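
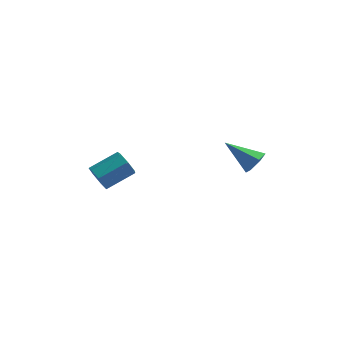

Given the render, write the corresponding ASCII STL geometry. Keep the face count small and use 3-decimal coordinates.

solid 
facet normal -0.695 -0.589 -0.412
outer loop
vertex -3.157 -0.5 -4.617
vertex -3.616 -0.412 -3.968
vertex -3.601 0.034 -4.632
endloop
endfacet
facet normal 0.329 0.248 -0.911
outer loop
vertex -3.157 -0.5 -4.617
vertex -3.601 0.034 -4.632
vertex -1.946 0.524 -3.902
endloop
endfacet
facet normal 0.329 0.248 -0.911
outer loop
vertex -1.946 0.524 -3.902
vertex -3.601 0.034 -4.632
vertex -2.39 1.058 -3.917
endloop
endfacet
facet normal 0.696 0.590 0.410
outer loop
vertex -1.946 0.524 -3.902
vertex -2.39 1.058 -3.917
vertex -2.404 0.612 -3.252
endloop
endfacet
facet normal -0.696 -0.588 -0.411
outer loop
vertex -3.601 0.034 -4.632
vertex -3.616 -0.412 -3.968
vertex -4.055 0.232 -4.146
endloop
endfacet
facet normal -0.295 0.756 -0.584
outer loop
vertex -3.601 0.034 -4.632
vertex -4.055 0.232 -4.146
vertex -2.39 1.058 -3.917
endloop
endfacet
facet normal -0.295 0.756 -0.584
outer loop
vertex -2.39 1.058 -3.917
vertex -4.055 0.232 -4.146
vertex -2.844 1.256 -3.431
endloop
endfacet
facet normal 0.696 0.589 0.410
outer loop
vertex -2.39 1.058 -3.917
vertex -2.844 1.256 -3.431
vertex -2.404 0.612 -3.252
endloop
endfacet
facet normal -0.696 -0.588 -0.412
outer loop
vertex -4.055 0.232 -4.146
vertex -3.616 -0.412 -3.968
vertex -4.179 -0.055 -3.526
endloop
endfacet
facet normal -0.695 0.695 0.183
outer loop
vertex -4.055 0.232 -4.146
vertex -4.179 -0.055 -3.526
vertex -2.844 1.256 -3.431
endloop
endfacet
facet normal -0.696 0.695 0.182
outer loop
vertex -2.844 1.256 -3.431
vertex -4.179 -0.055 -3.526
vertex -2.968 0.97 -2.811
endloop
endfacet
facet normal 0.695 0.589 0.411
outer loop
vertex -2.844 1.256 -3.431
vertex -2.968 0.97 -2.811
vertex -2.404 0.612 -3.252
endloop
endfacet
facet normal -0.696 -0.589 -0.410
outer loop
vertex -4.179 -0.055 -3.526
vertex -3.616 -0.412 -3.968
vertex -3.878 -0.611 -3.238
endloop
endfacet
facet normal -0.573 0.110 0.812
outer loop
vertex -4.179 -0.055 -3.526
vertex -3.878 -0.611 -3.238
vertex -2.968 0.97 -2.811
endloop
endfacet
facet normal -0.573 0.110 0.812
outer loop
vertex -2.968 0.97 -2.811
vertex -3.878 -0.611 -3.238
vertex -2.667 0.414 -2.523
endloop
endfacet
facet normal 0.695 0.589 0.411
outer loop
vertex -2.968 0.97 -2.811
vertex -2.667 0.414 -2.523
vertex -2.404 0.612 -3.252
endloop
endfacet
facet normal -0.696 -0.589 -0.410
outer loop
vertex -3.878 -0.611 -3.238
vertex -3.616 -0.412 -3.968
vertex -3.38 -1.017 -3.5
endloop
endfacet
facet normal -0.018 -0.558 0.830
outer loop
vertex -3.878 -0.611 -3.238
vertex -3.38 -1.017 -3.5
vertex -2.667 0.414 -2.523
endloop
endfacet
facet normal -0.019 -0.557 0.830
outer loop
vertex -2.667 0.414 -2.523
vertex -3.38 -1.017 -3.5
vertex -2.169 0.007 -2.785
endloop
endfacet
facet normal 0.697 0.588 0.411
outer loop
vertex -2.667 0.414 -2.523
vertex -2.169 0.007 -2.785
vertex -2.404 0.612 -3.252
endloop
endfacet
facet normal -0.696 -0.589 -0.411
outer loop
vertex -3.38 -1.017 -3.5
vertex -3.616 -0.412 -3.968
vertex -3.059 -0.968 -4.114
endloop
endfacet
facet normal 0.549 -0.805 0.223
outer loop
vertex -3.38 -1.017 -3.5
vertex -3.059 -0.968 -4.114
vertex -2.169 0.007 -2.785
endloop
endfacet
facet normal 0.549 -0.805 0.223
outer loop
vertex -2.169 0.007 -2.785
vertex -3.059 -0.968 -4.114
vertex -1.848 0.056 -3.399
endloop
endfacet
facet normal 0.697 0.588 0.411
outer loop
vertex -2.169 0.007 -2.785
vertex -1.848 0.056 -3.399
vertex -2.404 0.612 -3.252
endloop
endfacet
facet normal -0.696 -0.589 -0.412
outer loop
vertex -3.059 -0.968 -4.114
vertex -3.616 -0.412 -3.968
vertex -3.157 -0.5 -4.617
endloop
endfacet
facet normal 0.704 -0.447 -0.553
outer loop
vertex -3.059 -0.968 -4.114
vertex -3.157 -0.5 -4.617
vertex -1.848 0.056 -3.399
endloop
endfacet
facet normal 0.704 -0.447 -0.553
outer loop
vertex -1.848 0.056 -3.399
vertex -3.157 -0.5 -4.617
vertex -1.946 0.524 -3.902
endloop
endfacet
facet normal 0.697 0.588 0.411
outer loop
vertex -1.848 0.056 -3.399
vertex -1.946 0.524 -3.902
vertex -2.404 0.612 -3.252
endloop
endfacet
facet normal 0.822 -0.104 -0.560
outer loop
vertex 4.064 2.096 -3.021
vertex 3.748 2.538 -3.567
vertex 4.169 2.859 -3.008
endloop
endfacet
facet normal 0.263 -0.053 0.963
outer loop
vertex 4.064 2.096 -3.021
vertex 4.169 2.859 -3.008
vertex 2.112 2.742 -2.453
endloop
endfacet
facet normal 0.822 -0.104 -0.560
outer loop
vertex 4.169 2.859 -3.008
vertex 3.748 2.538 -3.567
vertex 3.853 3.3 -3.554
endloop
endfacet
facet normal 0.112 0.804 0.584
outer loop
vertex 4.169 2.859 -3.008
vertex 3.853 3.3 -3.554
vertex 2.112 2.742 -2.453
endloop
endfacet
facet normal 0.822 -0.104 -0.560
outer loop
vertex 3.853 3.3 -3.554
vertex 3.748 2.538 -3.567
vertex 3.432 2.979 -4.113
endloop
endfacet
facet normal -0.412 0.889 -0.200
outer loop
vertex 3.853 3.3 -3.554
vertex 3.432 2.979 -4.113
vertex 2.112 2.742 -2.453
endloop
endfacet
facet normal 0.822 -0.104 -0.560
outer loop
vertex 3.432 2.979 -4.113
vertex 3.748 2.538 -3.567
vertex 3.327 2.216 -4.126
endloop
endfacet
facet normal -0.785 0.118 -0.608
outer loop
vertex 3.432 2.979 -4.113
vertex 3.327 2.216 -4.126
vertex 2.112 2.742 -2.453
endloop
endfacet
facet normal 0.822 -0.103 -0.560
outer loop
vertex 3.327 2.216 -4.126
vertex 3.748 2.538 -3.567
vertex 3.644 1.775 -3.58
endloop
endfacet
facet normal -0.634 -0.739 -0.228
outer loop
vertex 3.327 2.216 -4.126
vertex 3.644 1.775 -3.58
vertex 2.112 2.742 -2.453
endloop
endfacet
facet normal 0.823 -0.103 -0.559
outer loop
vertex 3.644 1.775 -3.58
vertex 3.748 2.538 -3.567
vertex 4.064 2.096 -3.021
endloop
endfacet
facet normal -0.111 -0.824 0.556
outer loop
vertex 3.644 1.775 -3.58
vertex 4.064 2.096 -3.021
vertex 2.112 2.742 -2.453
endloop
endfacet

endsolid


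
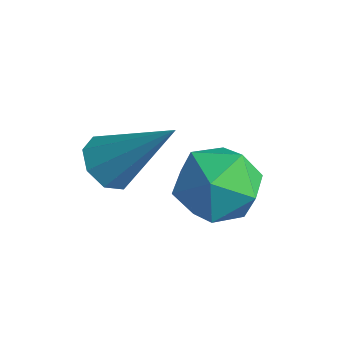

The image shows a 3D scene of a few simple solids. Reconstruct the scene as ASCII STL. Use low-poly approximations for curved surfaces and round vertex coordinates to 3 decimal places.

solid 
facet normal -0.584 -0.369 -0.723
outer loop
vertex -2.763 -2.334 -2.338
vertex -3.128 -2.737 -1.837
vertex -3.207 -2.058 -2.12
endloop
endfacet
facet normal 0.377 0.866 -0.328
outer loop
vertex -2.763 -2.334 -2.338
vertex -3.207 -2.058 -2.12
vertex -1.872 -1.943 -0.283
endloop
endfacet
facet normal -0.584 -0.369 -0.723
outer loop
vertex -3.207 -2.058 -2.12
vertex -3.128 -2.737 -1.837
vertex -3.605 -2.18 -1.736
endloop
endfacet
facet normal -0.210 0.973 0.092
outer loop
vertex -3.207 -2.058 -2.12
vertex -3.605 -2.18 -1.736
vertex -1.872 -1.943 -0.283
endloop
endfacet
facet normal -0.584 -0.369 -0.723
outer loop
vertex -3.605 -2.18 -1.736
vertex -3.128 -2.737 -1.837
vertex -3.724 -2.628 -1.411
endloop
endfacet
facet normal -0.570 0.576 0.586
outer loop
vertex -3.605 -2.18 -1.736
vertex -3.724 -2.628 -1.411
vertex -1.872 -1.943 -0.283
endloop
endfacet
facet normal -0.584 -0.370 -0.723
outer loop
vertex -3.724 -2.628 -1.411
vertex -3.128 -2.737 -1.837
vertex -3.494 -3.14 -1.335
endloop
endfacet
facet normal -0.493 -0.093 0.865
outer loop
vertex -3.724 -2.628 -1.411
vertex -3.494 -3.14 -1.335
vertex -1.872 -1.943 -0.283
endloop
endfacet
facet normal -0.584 -0.369 -0.723
outer loop
vertex -3.494 -3.14 -1.335
vertex -3.128 -2.737 -1.837
vertex -3.05 -3.416 -1.553
endloop
endfacet
facet normal -0.023 -0.642 0.766
outer loop
vertex -3.494 -3.14 -1.335
vertex -3.05 -3.416 -1.553
vertex -1.872 -1.943 -0.283
endloop
endfacet
facet normal -0.584 -0.369 -0.723
outer loop
vertex -3.05 -3.416 -1.553
vertex -3.128 -2.737 -1.837
vertex -2.652 -3.294 -1.937
endloop
endfacet
facet normal 0.564 -0.750 0.346
outer loop
vertex -3.05 -3.416 -1.553
vertex -2.652 -3.294 -1.937
vertex -1.872 -1.943 -0.283
endloop
endfacet
facet normal -0.584 -0.369 -0.723
outer loop
vertex -2.652 -3.294 -1.937
vertex -3.128 -2.737 -1.837
vertex -2.533 -2.846 -2.262
endloop
endfacet
facet normal 0.924 -0.353 -0.148
outer loop
vertex -2.652 -3.294 -1.937
vertex -2.533 -2.846 -2.262
vertex -1.872 -1.943 -0.283
endloop
endfacet
facet normal -0.584 -0.370 -0.723
outer loop
vertex -2.533 -2.846 -2.262
vertex -3.128 -2.737 -1.837
vertex -2.763 -2.334 -2.338
endloop
endfacet
facet normal 0.847 0.317 -0.427
outer loop
vertex -2.533 -2.846 -2.262
vertex -2.763 -2.334 -2.338
vertex -1.872 -1.943 -0.283
endloop
endfacet
facet normal 0.005 0.899 0.438
outer loop
vertex -1.296 0.174 -3.065
vertex -2.353 -0.002 -2.691
vertex -1.467 -0.317 -2.056
endloop
endfacet
facet normal 0.663 0.623 0.415
outer loop
vertex -1.296 0.174 -3.065
vertex -1.467 -0.317 -2.056
vertex -0.66 -0.713 -2.75
endloop
endfacet
facet normal 0.826 0.497 -0.268
outer loop
vertex -1.296 0.174 -3.065
vertex -0.66 -0.713 -2.75
vertex -1.048 -0.642 -3.815
endloop
endfacet
facet normal 0.268 0.695 -0.667
outer loop
vertex -1.296 0.174 -3.065
vertex -1.048 -0.642 -3.815
vertex -2.095 -0.203 -3.778
endloop
endfacet
facet normal -0.239 0.943 -0.231
outer loop
vertex -1.296 0.174 -3.065
vertex -2.095 -0.203 -3.778
vertex -2.353 -0.002 -2.691
endloop
endfacet
facet normal 0.651 -0.003 0.759
outer loop
vertex -0.66 -0.713 -2.75
vertex -1.467 -0.317 -2.056
vertex -1.325 -1.437 -2.182
endloop
endfacet
facet normal -0.412 0.444 0.796
outer loop
vertex -1.467 -0.317 -2.056
vertex -2.353 -0.002 -2.691
vertex -2.372 -0.998 -2.145
endloop
endfacet
facet normal -0.807 0.516 -0.287
outer loop
vertex -2.353 -0.002 -2.691
vertex -2.095 -0.203 -3.778
vertex -2.76 -0.927 -3.21
endloop
endfacet
facet normal 0.012 0.113 -0.993
outer loop
vertex -2.095 -0.203 -3.778
vertex -1.048 -0.642 -3.815
vertex -1.953 -1.323 -3.904
endloop
endfacet
facet normal 0.915 -0.208 -0.347
outer loop
vertex -1.048 -0.642 -3.815
vertex -0.66 -0.713 -2.75
vertex -1.067 -1.638 -3.269
endloop
endfacet
facet normal -0.268 -0.695 0.667
outer loop
vertex -2.124 -1.814 -2.895
vertex -1.325 -1.437 -2.182
vertex -2.372 -0.998 -2.145
endloop
endfacet
facet normal -0.826 -0.497 0.268
outer loop
vertex -2.124 -1.814 -2.895
vertex -2.372 -0.998 -2.145
vertex -2.76 -0.927 -3.21
endloop
endfacet
facet normal -0.663 -0.623 -0.415
outer loop
vertex -2.124 -1.814 -2.895
vertex -2.76 -0.927 -3.21
vertex -1.953 -1.323 -3.904
endloop
endfacet
facet normal -0.005 -0.899 -0.438
outer loop
vertex -2.124 -1.814 -2.895
vertex -1.953 -1.323 -3.904
vertex -1.067 -1.638 -3.269
endloop
endfacet
facet normal 0.239 -0.943 0.231
outer loop
vertex -2.124 -1.814 -2.895
vertex -1.067 -1.638 -3.269
vertex -1.325 -1.437 -2.182
endloop
endfacet
facet normal -0.012 -0.113 0.993
outer loop
vertex -2.372 -0.998 -2.145
vertex -1.325 -1.437 -2.182
vertex -1.467 -0.317 -2.056
endloop
endfacet
facet normal -0.915 0.208 0.347
outer loop
vertex -2.76 -0.927 -3.21
vertex -2.372 -0.998 -2.145
vertex -2.353 -0.002 -2.691
endloop
endfacet
facet normal -0.651 0.003 -0.759
outer loop
vertex -1.953 -1.323 -3.904
vertex -2.76 -0.927 -3.21
vertex -2.095 -0.203 -3.778
endloop
endfacet
facet normal 0.412 -0.444 -0.796
outer loop
vertex -1.067 -1.638 -3.269
vertex -1.953 -1.323 -3.904
vertex -1.048 -0.642 -3.815
endloop
endfacet
facet normal 0.807 -0.516 0.287
outer loop
vertex -1.325 -1.437 -2.182
vertex -1.067 -1.638 -3.269
vertex -0.66 -0.713 -2.75
endloop
endfacet

endsolid


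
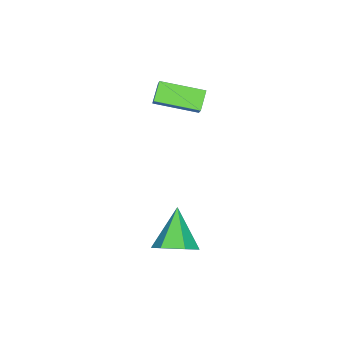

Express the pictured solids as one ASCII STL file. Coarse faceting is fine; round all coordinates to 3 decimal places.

solid 
facet normal 0.682 0.269 -0.679
outer loop
vertex 1.206 1.797 0.284
vertex 0.864 1.266 -0.27
vertex 0.593 2.061 -0.227
endloop
endfacet
facet normal -0.226 0.728 0.647
outer loop
vertex 1.206 1.797 0.284
vertex 0.593 2.061 -0.227
vertex -0.284 0.814 0.87
endloop
endfacet
facet normal 0.682 0.269 -0.679
outer loop
vertex 0.593 2.061 -0.227
vertex 0.864 1.266 -0.27
vertex 0.251 1.53 -0.781
endloop
endfacet
facet normal -0.828 0.560 -0.026
outer loop
vertex 0.593 2.061 -0.227
vertex 0.251 1.53 -0.781
vertex -0.284 0.814 0.87
endloop
endfacet
facet normal 0.683 0.271 -0.679
outer loop
vertex 0.251 1.53 -0.781
vertex 0.864 1.266 -0.27
vertex 0.522 0.736 -0.825
endloop
endfacet
facet normal -0.873 -0.276 -0.402
outer loop
vertex 0.251 1.53 -0.781
vertex 0.522 0.736 -0.825
vertex -0.284 0.814 0.87
endloop
endfacet
facet normal 0.683 0.270 -0.679
outer loop
vertex 0.522 0.736 -0.825
vertex 0.864 1.266 -0.27
vertex 1.134 0.472 -0.314
endloop
endfacet
facet normal -0.317 -0.942 -0.107
outer loop
vertex 0.522 0.736 -0.825
vertex 1.134 0.472 -0.314
vertex -0.284 0.814 0.87
endloop
endfacet
facet normal 0.683 0.270 -0.679
outer loop
vertex 1.134 0.472 -0.314
vertex 0.864 1.266 -0.27
vertex 1.476 1.003 0.241
endloop
endfacet
facet normal 0.285 -0.774 0.565
outer loop
vertex 1.134 0.472 -0.314
vertex 1.476 1.003 0.241
vertex -0.284 0.814 0.87
endloop
endfacet
facet normal 0.683 0.269 -0.679
outer loop
vertex 1.476 1.003 0.241
vertex 0.864 1.266 -0.27
vertex 1.206 1.797 0.284
endloop
endfacet
facet normal 0.330 0.061 0.942
outer loop
vertex 1.476 1.003 0.241
vertex 1.206 1.797 0.284
vertex -0.284 0.814 0.87
endloop
endfacet
facet normal -0.580 -0.342 -0.739
outer loop
vertex -3.906 -1.639 3.929
vertex -4.41 -0.042 3.585
vertex -3.238 -1.55 3.363
endloop
endfacet
facet normal 0.295 -0.934 0.202
outer loop
vertex -2.71 -1.238 4.035
vertex -3.906 -1.639 3.929
vertex -3.238 -1.55 3.363
endloop
endfacet
facet normal -0.581 -0.343 -0.738
outer loop
vertex -3.238 -1.55 3.363
vertex -4.41 -0.042 3.585
vertex -3.743 0.047 3.019
endloop
endfacet
facet normal 0.759 0.101 -0.643
outer loop
vertex -3.743 0.047 3.019
vertex -2.71 -1.238 4.035
vertex -3.238 -1.55 3.363
endloop
endfacet
facet normal -0.759 -0.101 0.643
outer loop
vertex -3.906 -1.639 3.929
vertex -3.882 0.27 4.257
vertex -4.41 -0.042 3.585
endloop
endfacet
facet normal 0.295 -0.934 0.201
outer loop
vertex -3.377 -1.327 4.601
vertex -3.906 -1.639 3.929
vertex -2.71 -1.238 4.035
endloop
endfacet
facet normal -0.758 -0.101 0.644
outer loop
vertex -3.377 -1.327 4.601
vertex -3.882 0.27 4.257
vertex -3.906 -1.639 3.929
endloop
endfacet
facet normal -0.296 0.934 -0.201
outer loop
vertex -4.41 -0.042 3.585
vertex -3.882 0.27 4.257
vertex -3.743 0.047 3.019
endloop
endfacet
facet normal 0.759 0.101 -0.644
outer loop
vertex -3.214 0.359 3.691
vertex -2.71 -1.238 4.035
vertex -3.743 0.047 3.019
endloop
endfacet
facet normal -0.295 0.934 -0.201
outer loop
vertex -3.743 0.047 3.019
vertex -3.882 0.27 4.257
vertex -3.214 0.359 3.691
endloop
endfacet
facet normal 0.581 0.342 0.738
outer loop
vertex -3.214 0.359 3.691
vertex -3.377 -1.327 4.601
vertex -2.71 -1.238 4.035
endloop
endfacet
facet normal 0.580 0.343 0.739
outer loop
vertex -3.882 0.27 4.257
vertex -3.377 -1.327 4.601
vertex -3.214 0.359 3.691
endloop
endfacet

endsolid


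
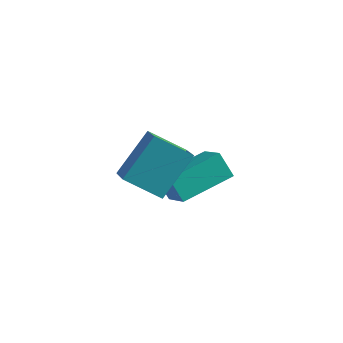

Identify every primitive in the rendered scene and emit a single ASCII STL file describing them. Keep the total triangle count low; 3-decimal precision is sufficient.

solid 
facet normal -0.517 -0.832 -0.202
outer loop
vertex -4.333 1.008 -2.306
vertex -5.208 1.733 -3.054
vertex -3.717 0.84 -3.19
endloop
endfacet
facet normal 0.643 -0.533 0.550
outer loop
vertex -2.632 2.587 -2.766
vertex -4.333 1.008 -2.306
vertex -3.717 0.84 -3.19
endloop
endfacet
facet normal -0.517 -0.832 -0.201
outer loop
vertex -3.717 0.84 -3.19
vertex -5.208 1.733 -3.054
vertex -4.592 1.564 -3.937
endloop
endfacet
facet normal 0.565 -0.154 -0.811
outer loop
vertex -4.592 1.564 -3.937
vertex -2.632 2.587 -2.766
vertex -3.717 0.84 -3.19
endloop
endfacet
facet normal -0.565 0.154 0.810
outer loop
vertex -4.333 1.008 -2.306
vertex -4.123 3.48 -2.63
vertex -5.208 1.733 -3.054
endloop
endfacet
facet normal 0.643 -0.532 0.551
outer loop
vertex -3.248 2.756 -1.883
vertex -4.333 1.008 -2.306
vertex -2.632 2.587 -2.766
endloop
endfacet
facet normal -0.565 0.154 0.811
outer loop
vertex -3.248 2.756 -1.883
vertex -4.123 3.48 -2.63
vertex -4.333 1.008 -2.306
endloop
endfacet
facet normal -0.643 0.533 -0.550
outer loop
vertex -5.208 1.733 -3.054
vertex -4.123 3.48 -2.63
vertex -4.592 1.564 -3.937
endloop
endfacet
facet normal 0.565 -0.154 -0.811
outer loop
vertex -3.507 3.312 -3.514
vertex -2.632 2.587 -2.766
vertex -4.592 1.564 -3.937
endloop
endfacet
facet normal -0.644 0.533 -0.550
outer loop
vertex -4.592 1.564 -3.937
vertex -4.123 3.48 -2.63
vertex -3.507 3.312 -3.514
endloop
endfacet
facet normal 0.517 0.832 0.201
outer loop
vertex -3.507 3.312 -3.514
vertex -3.248 2.756 -1.883
vertex -2.632 2.587 -2.766
endloop
endfacet
facet normal 0.516 0.832 0.202
outer loop
vertex -4.123 3.48 -2.63
vertex -3.248 2.756 -1.883
vertex -3.507 3.312 -3.514
endloop
endfacet
facet normal -0.816 -0.232 0.529
outer loop
vertex -4.498 -2.101 -0.017
vertex -3.998 -0.783 1.331
vertex -5.202 -1.15 -0.686
endloop
endfacet
facet normal -0.256 -0.676 -0.691
outer loop
vertex -3.962 -0.797 -1.491
vertex -4.498 -2.101 -0.017
vertex -5.202 -1.15 -0.686
endloop
endfacet
facet normal -0.816 -0.232 0.529
outer loop
vertex -5.202 -1.15 -0.686
vertex -3.998 -0.783 1.331
vertex -4.703 0.168 0.662
endloop
endfacet
facet normal -0.518 0.699 -0.492
outer loop
vertex -4.703 0.168 0.662
vertex -3.962 -0.797 -1.491
vertex -5.202 -1.15 -0.686
endloop
endfacet
facet normal 0.518 -0.700 0.492
outer loop
vertex -4.498 -2.101 -0.017
vertex -2.758 -0.43 0.526
vertex -3.998 -0.783 1.331
endloop
endfacet
facet normal -0.256 -0.676 -0.691
outer loop
vertex -3.257 -1.748 -0.822
vertex -4.498 -2.101 -0.017
vertex -3.962 -0.797 -1.491
endloop
endfacet
facet normal 0.518 -0.700 0.492
outer loop
vertex -3.257 -1.748 -0.822
vertex -2.758 -0.43 0.526
vertex -4.498 -2.101 -0.017
endloop
endfacet
facet normal 0.256 0.676 0.691
outer loop
vertex -3.998 -0.783 1.331
vertex -2.758 -0.43 0.526
vertex -4.703 0.168 0.662
endloop
endfacet
facet normal -0.518 0.700 -0.492
outer loop
vertex -3.462 0.521 -0.143
vertex -3.962 -0.797 -1.491
vertex -4.703 0.168 0.662
endloop
endfacet
facet normal 0.256 0.676 0.691
outer loop
vertex -4.703 0.168 0.662
vertex -2.758 -0.43 0.526
vertex -3.462 0.521 -0.143
endloop
endfacet
facet normal 0.816 0.232 -0.530
outer loop
vertex -3.462 0.521 -0.143
vertex -3.257 -1.748 -0.822
vertex -3.962 -0.797 -1.491
endloop
endfacet
facet normal 0.816 0.232 -0.529
outer loop
vertex -2.758 -0.43 0.526
vertex -3.257 -1.748 -0.822
vertex -3.462 0.521 -0.143
endloop
endfacet

endsolid


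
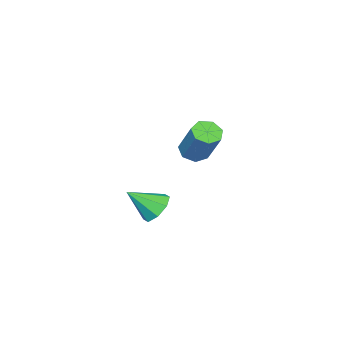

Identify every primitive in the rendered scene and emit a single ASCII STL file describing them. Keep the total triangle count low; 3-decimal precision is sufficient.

solid 
facet normal -0.510 0.578 -0.637
outer loop
vertex 2.014 0.609 -4.156
vertex 1.403 0.544 -3.726
vertex 1.982 1.02 -3.758
endloop
endfacet
facet normal 0.996 0.093 -0.016
outer loop
vertex 2.014 0.609 -4.156
vertex 1.982 1.02 -3.758
vertex 2.117 -0.264 -2.834
endloop
endfacet
facet normal -0.510 0.578 -0.637
outer loop
vertex 1.982 1.02 -3.758
vertex 1.403 0.544 -3.726
vertex 1.611 1.153 -3.34
endloop
endfacet
facet normal 0.735 0.445 0.511
outer loop
vertex 1.982 1.02 -3.758
vertex 1.611 1.153 -3.34
vertex 2.117 -0.264 -2.834
endloop
endfacet
facet normal -0.510 0.578 -0.637
outer loop
vertex 1.611 1.153 -3.34
vertex 1.403 0.544 -3.726
vertex 1.118 0.929 -3.149
endloop
endfacet
facet normal 0.175 0.386 0.906
outer loop
vertex 1.611 1.153 -3.34
vertex 1.118 0.929 -3.149
vertex 2.117 -0.264 -2.834
endloop
endfacet
facet normal -0.509 0.578 -0.637
outer loop
vertex 1.118 0.929 -3.149
vertex 1.403 0.544 -3.726
vertex 0.792 0.48 -3.296
endloop
endfacet
facet normal -0.353 -0.049 0.934
outer loop
vertex 1.118 0.929 -3.149
vertex 0.792 0.48 -3.296
vertex 2.117 -0.264 -2.834
endloop
endfacet
facet normal -0.509 0.578 -0.638
outer loop
vertex 0.792 0.48 -3.296
vertex 1.403 0.544 -3.726
vertex 0.824 0.068 -3.695
endloop
endfacet
facet normal -0.543 -0.606 0.582
outer loop
vertex 0.792 0.48 -3.296
vertex 0.824 0.068 -3.695
vertex 2.117 -0.264 -2.834
endloop
endfacet
facet normal -0.509 0.578 -0.637
outer loop
vertex 0.824 0.068 -3.695
vertex 1.403 0.544 -3.726
vertex 1.196 -0.064 -4.112
endloop
endfacet
facet normal -0.281 -0.958 0.053
outer loop
vertex 0.824 0.068 -3.695
vertex 1.196 -0.064 -4.112
vertex 2.117 -0.264 -2.834
endloop
endfacet
facet normal -0.510 0.578 -0.637
outer loop
vertex 1.196 -0.064 -4.112
vertex 1.403 0.544 -3.726
vertex 1.688 0.16 -4.303
endloop
endfacet
facet normal 0.277 -0.899 -0.340
outer loop
vertex 1.196 -0.064 -4.112
vertex 1.688 0.16 -4.303
vertex 2.117 -0.264 -2.834
endloop
endfacet
facet normal -0.510 0.579 -0.637
outer loop
vertex 1.688 0.16 -4.303
vertex 1.403 0.544 -3.726
vertex 2.014 0.609 -4.156
endloop
endfacet
facet normal 0.805 -0.464 -0.369
outer loop
vertex 1.688 0.16 -4.303
vertex 2.014 0.609 -4.156
vertex 2.117 -0.264 -2.834
endloop
endfacet
facet normal -0.286 -0.521 -0.804
outer loop
vertex -3.206 -1.722 -3.101
vertex -3.575 -1.222 -3.294
vertex -2.952 -1.345 -3.436
endloop
endfacet
facet normal 0.846 -0.531 0.044
outer loop
vertex -3.206 -1.722 -3.101
vertex -2.952 -1.345 -3.436
vertex -2.677 -0.757 -1.614
endloop
endfacet
facet normal 0.846 -0.532 0.044
outer loop
vertex -2.677 -0.757 -1.614
vertex -2.952 -1.345 -3.436
vertex -2.423 -0.381 -1.948
endloop
endfacet
facet normal 0.287 0.521 0.804
outer loop
vertex -2.677 -0.757 -1.614
vertex -2.423 -0.381 -1.948
vertex -3.045 -0.258 -1.806
endloop
endfacet
facet normal -0.286 -0.521 -0.804
outer loop
vertex -2.952 -1.345 -3.436
vertex -3.575 -1.222 -3.294
vertex -3.167 -0.876 -3.663
endloop
endfacet
facet normal 0.879 0.192 -0.437
outer loop
vertex -2.952 -1.345 -3.436
vertex -3.167 -0.876 -3.663
vertex -2.423 -0.381 -1.948
endloop
endfacet
facet normal 0.879 0.191 -0.436
outer loop
vertex -2.423 -0.381 -1.948
vertex -3.167 -0.876 -3.663
vertex -2.638 0.089 -2.176
endloop
endfacet
facet normal 0.287 0.521 0.804
outer loop
vertex -2.423 -0.381 -1.948
vertex -2.638 0.089 -2.176
vertex -3.045 -0.258 -1.806
endloop
endfacet
facet normal -0.286 -0.521 -0.804
outer loop
vertex -3.167 -0.876 -3.663
vertex -3.575 -1.222 -3.294
vertex -3.689 -0.667 -3.613
endloop
endfacet
facet normal 0.251 0.769 -0.588
outer loop
vertex -3.167 -0.876 -3.663
vertex -3.689 -0.667 -3.613
vertex -2.638 0.089 -2.176
endloop
endfacet
facet normal 0.249 0.770 -0.587
outer loop
vertex -2.638 0.089 -2.176
vertex -3.689 -0.667 -3.613
vertex -3.16 0.297 -2.125
endloop
endfacet
facet normal 0.286 0.521 0.804
outer loop
vertex -2.638 0.089 -2.176
vertex -3.16 0.297 -2.125
vertex -3.045 -0.258 -1.806
endloop
endfacet
facet normal -0.286 -0.521 -0.804
outer loop
vertex -3.689 -0.667 -3.613
vertex -3.575 -1.222 -3.294
vertex -4.124 -0.877 -3.322
endloop
endfacet
facet normal -0.568 0.768 -0.295
outer loop
vertex -3.689 -0.667 -3.613
vertex -4.124 -0.877 -3.322
vertex -3.16 0.297 -2.125
endloop
endfacet
facet normal -0.567 0.768 -0.297
outer loop
vertex -3.16 0.297 -2.125
vertex -4.124 -0.877 -3.322
vertex -3.595 0.088 -1.835
endloop
endfacet
facet normal 0.286 0.521 0.804
outer loop
vertex -3.16 0.297 -2.125
vertex -3.595 0.088 -1.835
vertex -3.045 -0.258 -1.806
endloop
endfacet
facet normal -0.287 -0.521 -0.804
outer loop
vertex -4.124 -0.877 -3.322
vertex -3.575 -1.222 -3.294
vertex -4.146 -1.346 -3.01
endloop
endfacet
facet normal -0.957 0.190 0.218
outer loop
vertex -4.124 -0.877 -3.322
vertex -4.146 -1.346 -3.01
vertex -3.595 0.088 -1.835
endloop
endfacet
facet normal -0.957 0.189 0.218
outer loop
vertex -3.595 0.088 -1.835
vertex -4.146 -1.346 -3.01
vertex -3.617 -0.382 -1.523
endloop
endfacet
facet normal 0.285 0.521 0.805
outer loop
vertex -3.595 0.088 -1.835
vertex -3.617 -0.382 -1.523
vertex -3.045 -0.258 -1.806
endloop
endfacet
facet normal -0.287 -0.521 -0.804
outer loop
vertex -4.146 -1.346 -3.01
vertex -3.575 -1.222 -3.294
vertex -3.737 -1.722 -2.912
endloop
endfacet
facet normal -0.626 -0.533 0.569
outer loop
vertex -4.146 -1.346 -3.01
vertex -3.737 -1.722 -2.912
vertex -3.617 -0.382 -1.523
endloop
endfacet
facet normal -0.627 -0.533 0.568
outer loop
vertex -3.617 -0.382 -1.523
vertex -3.737 -1.722 -2.912
vertex -3.208 -0.758 -1.424
endloop
endfacet
facet normal 0.285 0.522 0.804
outer loop
vertex -3.617 -0.382 -1.523
vertex -3.208 -0.758 -1.424
vertex -3.045 -0.258 -1.806
endloop
endfacet
facet normal -0.286 -0.521 -0.804
outer loop
vertex -3.737 -1.722 -2.912
vertex -3.575 -1.222 -3.294
vertex -3.206 -1.722 -3.101
endloop
endfacet
facet normal 0.175 -0.854 0.491
outer loop
vertex -3.737 -1.722 -2.912
vertex -3.206 -1.722 -3.101
vertex -3.208 -0.758 -1.424
endloop
endfacet
facet normal 0.177 -0.853 0.491
outer loop
vertex -3.208 -0.758 -1.424
vertex -3.206 -1.722 -3.101
vertex -2.677 -0.757 -1.614
endloop
endfacet
facet normal 0.287 0.521 0.804
outer loop
vertex -3.208 -0.758 -1.424
vertex -2.677 -0.757 -1.614
vertex -3.045 -0.258 -1.806
endloop
endfacet

endsolid


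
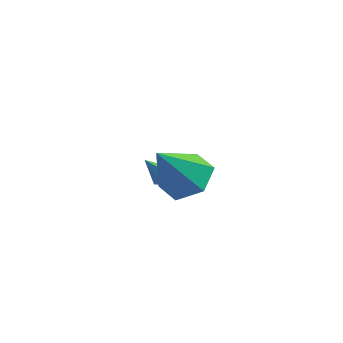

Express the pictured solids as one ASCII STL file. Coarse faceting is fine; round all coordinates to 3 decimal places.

solid 
facet normal 0.340 0.463 -0.819
outer loop
vertex 3.639 -3.045 2.31
vertex 2.828 -2.395 2.341
vertex 3.707 -2.154 2.842
endloop
endfacet
facet normal 0.723 -0.394 0.568
outer loop
vertex 3.639 -3.045 2.31
vertex 3.707 -2.154 2.842
vertex 2.132 -3.345 4.019
endloop
endfacet
facet normal 0.340 0.463 -0.819
outer loop
vertex 3.707 -2.154 2.842
vertex 2.828 -2.395 2.341
vertex 2.895 -1.504 2.873
endloop
endfacet
facet normal 0.344 0.389 0.854
outer loop
vertex 3.707 -2.154 2.842
vertex 2.895 -1.504 2.873
vertex 2.132 -3.345 4.019
endloop
endfacet
facet normal 0.339 0.463 -0.819
outer loop
vertex 2.895 -1.504 2.873
vertex 2.828 -2.395 2.341
vertex 2.016 -1.746 2.372
endloop
endfacet
facet normal -0.515 0.597 0.615
outer loop
vertex 2.895 -1.504 2.873
vertex 2.016 -1.746 2.372
vertex 2.132 -3.345 4.019
endloop
endfacet
facet normal 0.339 0.463 -0.819
outer loop
vertex 2.016 -1.746 2.372
vertex 2.828 -2.395 2.341
vertex 1.949 -2.637 1.84
endloop
endfacet
facet normal -0.996 0.021 0.090
outer loop
vertex 2.016 -1.746 2.372
vertex 1.949 -2.637 1.84
vertex 2.132 -3.345 4.019
endloop
endfacet
facet normal 0.339 0.463 -0.819
outer loop
vertex 1.949 -2.637 1.84
vertex 2.828 -2.395 2.341
vertex 2.76 -3.286 1.809
endloop
endfacet
facet normal -0.617 -0.762 -0.196
outer loop
vertex 1.949 -2.637 1.84
vertex 2.76 -3.286 1.809
vertex 2.132 -3.345 4.019
endloop
endfacet
facet normal 0.340 0.463 -0.819
outer loop
vertex 2.76 -3.286 1.809
vertex 2.828 -2.395 2.341
vertex 3.639 -3.045 2.31
endloop
endfacet
facet normal 0.241 -0.969 0.043
outer loop
vertex 2.76 -3.286 1.809
vertex 3.639 -3.045 2.31
vertex 2.132 -3.345 4.019
endloop
endfacet
facet normal 0.573 0.233 -0.786
outer loop
vertex 0.89 2.127 -0.846
vertex 0.589 1.834 -1.152
vertex 0.478 2.337 -1.084
endloop
endfacet
facet normal -0.012 0.739 0.674
outer loop
vertex 0.89 2.127 -0.846
vertex 0.478 2.337 -1.084
vertex -0.069 1.566 -0.248
endloop
endfacet
facet normal 0.573 0.233 -0.786
outer loop
vertex 0.478 2.337 -1.084
vertex 0.589 1.834 -1.152
vertex 0.177 2.044 -1.39
endloop
endfacet
facet normal -0.749 0.653 0.112
outer loop
vertex 0.478 2.337 -1.084
vertex 0.177 2.044 -1.39
vertex -0.069 1.566 -0.248
endloop
endfacet
facet normal 0.573 0.233 -0.786
outer loop
vertex 0.177 2.044 -1.39
vertex 0.589 1.834 -1.152
vertex 0.288 1.541 -1.458
endloop
endfacet
facet normal -0.946 -0.171 -0.276
outer loop
vertex 0.177 2.044 -1.39
vertex 0.288 1.541 -1.458
vertex -0.069 1.566 -0.248
endloop
endfacet
facet normal 0.572 0.234 -0.786
outer loop
vertex 0.288 1.541 -1.458
vertex 0.589 1.834 -1.152
vertex 0.7 1.331 -1.221
endloop
endfacet
facet normal -0.405 -0.909 -0.101
outer loop
vertex 0.288 1.541 -1.458
vertex 0.7 1.331 -1.221
vertex -0.069 1.566 -0.248
endloop
endfacet
facet normal 0.572 0.234 -0.786
outer loop
vertex 0.7 1.331 -1.221
vertex 0.589 1.834 -1.152
vertex 1.001 1.624 -0.915
endloop
endfacet
facet normal 0.332 -0.823 0.461
outer loop
vertex 0.7 1.331 -1.221
vertex 1.001 1.624 -0.915
vertex -0.069 1.566 -0.248
endloop
endfacet
facet normal 0.572 0.234 -0.786
outer loop
vertex 1.001 1.624 -0.915
vertex 0.589 1.834 -1.152
vertex 0.89 2.127 -0.846
endloop
endfacet
facet normal 0.529 0.000 0.849
outer loop
vertex 1.001 1.624 -0.915
vertex 0.89 2.127 -0.846
vertex -0.069 1.566 -0.248
endloop
endfacet

endsolid


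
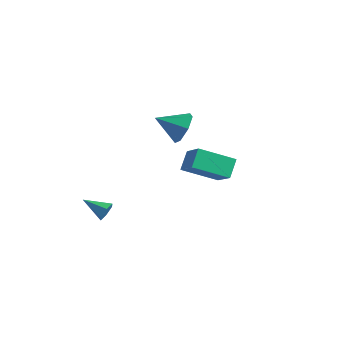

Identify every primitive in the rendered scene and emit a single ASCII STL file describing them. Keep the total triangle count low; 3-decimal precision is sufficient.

solid 
facet normal 0.929 0.184 -0.320
outer loop
vertex -1.095 -2.483 -0.004
vertex -1.29 -2.282 -0.454
vertex -1.209 -1.966 -0.037
endloop
endfacet
facet normal -0.032 0.057 0.998
outer loop
vertex -1.095 -2.483 -0.004
vertex -1.209 -1.966 -0.037
vertex -2.47 -2.518 -0.046
endloop
endfacet
facet normal 0.928 0.186 -0.322
outer loop
vertex -1.209 -1.966 -0.037
vertex -1.29 -2.282 -0.454
vertex -1.405 -1.766 -0.487
endloop
endfacet
facet normal -0.350 0.790 0.503
outer loop
vertex -1.209 -1.966 -0.037
vertex -1.405 -1.766 -0.487
vertex -2.47 -2.518 -0.046
endloop
endfacet
facet normal 0.928 0.186 -0.322
outer loop
vertex -1.405 -1.766 -0.487
vertex -1.29 -2.282 -0.454
vertex -1.486 -2.082 -0.904
endloop
endfacet
facet normal -0.633 0.671 -0.385
outer loop
vertex -1.405 -1.766 -0.487
vertex -1.486 -2.082 -0.904
vertex -2.47 -2.518 -0.046
endloop
endfacet
facet normal 0.928 0.185 -0.322
outer loop
vertex -1.486 -2.082 -0.904
vertex -1.29 -2.282 -0.454
vertex -1.372 -2.598 -0.872
endloop
endfacet
facet normal -0.600 -0.181 -0.780
outer loop
vertex -1.486 -2.082 -0.904
vertex -1.372 -2.598 -0.872
vertex -2.47 -2.518 -0.046
endloop
endfacet
facet normal 0.929 0.185 -0.322
outer loop
vertex -1.372 -2.598 -0.872
vertex -1.29 -2.282 -0.454
vertex -1.176 -2.799 -0.422
endloop
endfacet
facet normal -0.282 -0.916 -0.286
outer loop
vertex -1.372 -2.598 -0.872
vertex -1.176 -2.799 -0.422
vertex -2.47 -2.518 -0.046
endloop
endfacet
facet normal 0.929 0.185 -0.320
outer loop
vertex -1.176 -2.799 -0.422
vertex -1.29 -2.282 -0.454
vertex -1.095 -2.483 -0.004
endloop
endfacet
facet normal 0.002 -0.798 0.603
outer loop
vertex -1.176 -2.799 -0.422
vertex -1.095 -2.483 -0.004
vertex -2.47 -2.518 -0.046
endloop
endfacet
facet normal 0.744 0.498 -0.445
outer loop
vertex -1.198 3.574 1.706
vertex -1.822 4.024 1.166
vertex -1.487 4.275 2.008
endloop
endfacet
facet normal 0.128 -0.347 0.929
outer loop
vertex -1.198 3.574 1.706
vertex -1.487 4.275 2.008
vertex -2.938 3.276 1.834
endloop
endfacet
facet normal 0.744 0.499 -0.445
outer loop
vertex -1.487 4.275 2.008
vertex -1.822 4.024 1.166
vertex -2.029 4.787 1.676
endloop
endfacet
facet normal -0.299 0.276 0.914
outer loop
vertex -1.487 4.275 2.008
vertex -2.029 4.787 1.676
vertex -2.938 3.276 1.834
endloop
endfacet
facet normal 0.744 0.499 -0.445
outer loop
vertex -2.029 4.787 1.676
vertex -1.822 4.024 1.166
vertex -2.415 4.724 0.96
endloop
endfacet
facet normal -0.777 0.506 0.374
outer loop
vertex -2.029 4.787 1.676
vertex -2.415 4.724 0.96
vertex -2.938 3.276 1.834
endloop
endfacet
facet normal 0.743 0.499 -0.446
outer loop
vertex -2.415 4.724 0.96
vertex -1.822 4.024 1.166
vertex -2.355 4.134 0.4
endloop
endfacet
facet normal -0.944 0.171 -0.281
outer loop
vertex -2.415 4.724 0.96
vertex -2.355 4.134 0.4
vertex -2.938 3.276 1.834
endloop
endfacet
facet normal 0.744 0.498 -0.446
outer loop
vertex -2.355 4.134 0.4
vertex -1.822 4.024 1.166
vertex -1.894 3.461 0.417
endloop
endfacet
facet normal -0.676 -0.478 -0.561
outer loop
vertex -2.355 4.134 0.4
vertex -1.894 3.461 0.417
vertex -2.938 3.276 1.834
endloop
endfacet
facet normal 0.744 0.498 -0.446
outer loop
vertex -1.894 3.461 0.417
vertex -1.822 4.024 1.166
vertex -1.379 3.212 0.998
endloop
endfacet
facet normal -0.175 -0.952 -0.253
outer loop
vertex -1.894 3.461 0.417
vertex -1.379 3.212 0.998
vertex -2.938 3.276 1.834
endloop
endfacet
facet normal 0.744 0.498 -0.445
outer loop
vertex -1.379 3.212 0.998
vertex -1.822 4.024 1.166
vertex -1.198 3.574 1.706
endloop
endfacet
facet normal 0.183 -0.893 0.410
outer loop
vertex -1.379 3.212 0.998
vertex -1.198 3.574 1.706
vertex -2.938 3.276 1.834
endloop
endfacet
facet normal -0.639 0.378 -0.670
outer loop
vertex 0.385 1.43 2.246
vertex 1.732 2.441 1.531
vertex 0.618 0.65 1.583
endloop
endfacet
facet normal -0.736 -0.552 0.391
outer loop
vertex 1.788 -0.041 2.809
vertex 0.385 1.43 2.246
vertex 0.618 0.65 1.583
endloop
endfacet
facet normal -0.639 0.378 -0.670
outer loop
vertex 0.618 0.65 1.583
vertex 1.732 2.441 1.531
vertex 1.966 1.662 0.868
endloop
endfacet
facet normal 0.223 -0.743 -0.631
outer loop
vertex 1.966 1.662 0.868
vertex 1.788 -0.041 2.809
vertex 0.618 0.65 1.583
endloop
endfacet
facet normal -0.223 0.743 0.631
outer loop
vertex 0.385 1.43 2.246
vertex 2.902 1.75 2.757
vertex 1.732 2.441 1.531
endloop
endfacet
facet normal -0.736 -0.553 0.390
outer loop
vertex 1.554 0.738 3.472
vertex 0.385 1.43 2.246
vertex 1.788 -0.041 2.809
endloop
endfacet
facet normal -0.223 0.743 0.632
outer loop
vertex 1.554 0.738 3.472
vertex 2.902 1.75 2.757
vertex 0.385 1.43 2.246
endloop
endfacet
facet normal 0.736 0.553 -0.390
outer loop
vertex 1.732 2.441 1.531
vertex 2.902 1.75 2.757
vertex 1.966 1.662 0.868
endloop
endfacet
facet normal 0.222 -0.743 -0.631
outer loop
vertex 3.135 0.97 2.094
vertex 1.788 -0.041 2.809
vertex 1.966 1.662 0.868
endloop
endfacet
facet normal 0.737 0.552 -0.391
outer loop
vertex 1.966 1.662 0.868
vertex 2.902 1.75 2.757
vertex 3.135 0.97 2.094
endloop
endfacet
facet normal 0.639 -0.378 0.670
outer loop
vertex 3.135 0.97 2.094
vertex 1.554 0.738 3.472
vertex 1.788 -0.041 2.809
endloop
endfacet
facet normal 0.639 -0.378 0.670
outer loop
vertex 2.902 1.75 2.757
vertex 1.554 0.738 3.472
vertex 3.135 0.97 2.094
endloop
endfacet

endsolid


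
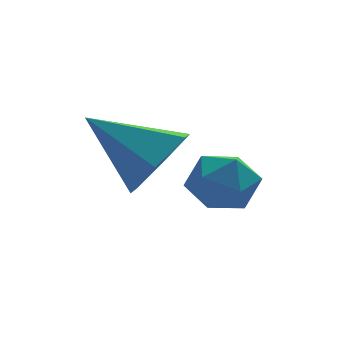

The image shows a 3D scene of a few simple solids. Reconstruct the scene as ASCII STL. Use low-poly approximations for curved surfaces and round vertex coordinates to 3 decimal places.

solid 
facet normal 0.716 -0.437 -0.544
outer loop
vertex -1.352 -3.981 1.15
vertex -1.724 -3.636 0.383
vertex -1.085 -3.157 0.84
endloop
endfacet
facet normal 0.274 0.260 0.926
outer loop
vertex -1.352 -3.981 1.15
vertex -1.085 -3.157 0.84
vertex -2.956 -2.884 1.317
endloop
endfacet
facet normal 0.717 -0.437 -0.543
outer loop
vertex -1.085 -3.157 0.84
vertex -1.724 -3.636 0.383
vertex -1.457 -2.812 0.072
endloop
endfacet
facet normal 0.215 0.926 0.312
outer loop
vertex -1.085 -3.157 0.84
vertex -1.457 -2.812 0.072
vertex -2.956 -2.884 1.317
endloop
endfacet
facet normal 0.717 -0.437 -0.543
outer loop
vertex -1.457 -2.812 0.072
vertex -1.724 -3.636 0.383
vertex -2.095 -3.291 -0.385
endloop
endfacet
facet normal -0.361 0.849 -0.386
outer loop
vertex -1.457 -2.812 0.072
vertex -2.095 -3.291 -0.385
vertex -2.956 -2.884 1.317
endloop
endfacet
facet normal 0.717 -0.437 -0.543
outer loop
vertex -2.095 -3.291 -0.385
vertex -1.724 -3.636 0.383
vertex -2.362 -4.115 -0.075
endloop
endfacet
facet normal -0.877 0.108 -0.469
outer loop
vertex -2.095 -3.291 -0.385
vertex -2.362 -4.115 -0.075
vertex -2.956 -2.884 1.317
endloop
endfacet
facet normal 0.717 -0.437 -0.543
outer loop
vertex -2.362 -4.115 -0.075
vertex -1.724 -3.636 0.383
vertex -1.991 -4.46 0.693
endloop
endfacet
facet normal -0.817 -0.558 0.144
outer loop
vertex -2.362 -4.115 -0.075
vertex -1.991 -4.46 0.693
vertex -2.956 -2.884 1.317
endloop
endfacet
facet normal 0.716 -0.437 -0.544
outer loop
vertex -1.991 -4.46 0.693
vertex -1.724 -3.636 0.383
vertex -1.352 -3.981 1.15
endloop
endfacet
facet normal -0.242 -0.482 0.842
outer loop
vertex -1.991 -4.46 0.693
vertex -1.352 -3.981 1.15
vertex -2.956 -2.884 1.317
endloop
endfacet
facet normal -0.687 0.692 0.220
outer loop
vertex -0.792 -3.211 -0.157
vertex -1.324 -3.734 -0.174
vertex -0.968 -3.584 0.465
endloop
endfacet
facet normal -0.054 0.863 0.502
outer loop
vertex -0.792 -3.211 -0.157
vertex -0.968 -3.584 0.465
vertex -0.253 -3.445 0.303
endloop
endfacet
facet normal 0.419 0.908 -0.029
outer loop
vertex -0.792 -3.211 -0.157
vertex -0.253 -3.445 0.303
vertex -0.167 -3.508 -0.436
endloop
endfacet
facet normal 0.078 0.765 -0.639
outer loop
vertex -0.792 -3.211 -0.157
vertex -0.167 -3.508 -0.436
vertex -0.829 -3.687 -0.731
endloop
endfacet
facet normal -0.605 0.631 -0.485
outer loop
vertex -0.792 -3.211 -0.157
vertex -0.829 -3.687 -0.731
vertex -1.324 -3.734 -0.174
endloop
endfacet
facet normal 0.147 0.330 0.932
outer loop
vertex -0.253 -3.445 0.303
vertex -0.968 -3.584 0.465
vertex -0.451 -4.113 0.571
endloop
endfacet
facet normal -0.878 0.053 0.477
outer loop
vertex -0.968 -3.584 0.465
vertex -1.324 -3.734 -0.174
vertex -1.113 -4.292 0.276
endloop
endfacet
facet normal -0.745 -0.046 -0.666
outer loop
vertex -1.324 -3.734 -0.174
vertex -0.829 -3.687 -0.731
vertex -1.027 -4.355 -0.463
endloop
endfacet
facet normal 0.362 0.170 -0.916
outer loop
vertex -0.829 -3.687 -0.731
vertex -0.167 -3.508 -0.436
vertex -0.312 -4.216 -0.625
endloop
endfacet
facet normal 0.912 0.403 0.072
outer loop
vertex -0.167 -3.508 -0.436
vertex -0.253 -3.445 0.303
vertex 0.044 -4.066 0.014
endloop
endfacet
facet normal -0.078 -0.765 0.639
outer loop
vertex -0.488 -4.589 -0.003
vertex -0.451 -4.113 0.571
vertex -1.113 -4.292 0.276
endloop
endfacet
facet normal -0.419 -0.908 0.029
outer loop
vertex -0.488 -4.589 -0.003
vertex -1.113 -4.292 0.276
vertex -1.027 -4.355 -0.463
endloop
endfacet
facet normal 0.054 -0.863 -0.502
outer loop
vertex -0.488 -4.589 -0.003
vertex -1.027 -4.355 -0.463
vertex -0.312 -4.216 -0.625
endloop
endfacet
facet normal 0.687 -0.692 -0.220
outer loop
vertex -0.488 -4.589 -0.003
vertex -0.312 -4.216 -0.625
vertex 0.044 -4.066 0.014
endloop
endfacet
facet normal 0.605 -0.631 0.485
outer loop
vertex -0.488 -4.589 -0.003
vertex 0.044 -4.066 0.014
vertex -0.451 -4.113 0.571
endloop
endfacet
facet normal -0.362 -0.170 0.916
outer loop
vertex -1.113 -4.292 0.276
vertex -0.451 -4.113 0.571
vertex -0.968 -3.584 0.465
endloop
endfacet
facet normal -0.912 -0.403 -0.072
outer loop
vertex -1.027 -4.355 -0.463
vertex -1.113 -4.292 0.276
vertex -1.324 -3.734 -0.174
endloop
endfacet
facet normal -0.147 -0.330 -0.932
outer loop
vertex -0.312 -4.216 -0.625
vertex -1.027 -4.355 -0.463
vertex -0.829 -3.687 -0.731
endloop
endfacet
facet normal 0.878 -0.053 -0.477
outer loop
vertex 0.044 -4.066 0.014
vertex -0.312 -4.216 -0.625
vertex -0.167 -3.508 -0.436
endloop
endfacet
facet normal 0.745 0.046 0.666
outer loop
vertex -0.451 -4.113 0.571
vertex 0.044 -4.066 0.014
vertex -0.253 -3.445 0.303
endloop
endfacet

endsolid


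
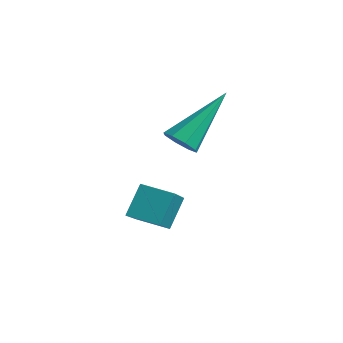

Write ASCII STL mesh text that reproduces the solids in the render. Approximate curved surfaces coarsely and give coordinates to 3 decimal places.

solid 
facet normal -0.507 0.666 -0.547
outer loop
vertex -1.174 -3.211 -3.208
vertex -0.347 -2.747 -3.41
vertex -1.039 -3.841 -4.099
endloop
endfacet
facet normal -0.853 -0.478 0.209
outer loop
vertex -0.253 -4.873 -3.25
vertex -1.174 -3.211 -3.208
vertex -1.039 -3.841 -4.099
endloop
endfacet
facet normal -0.506 0.666 -0.549
outer loop
vertex -1.039 -3.841 -4.099
vertex -0.347 -2.747 -3.41
vertex -0.211 -3.378 -4.301
endloop
endfacet
facet normal 0.123 -0.573 -0.810
outer loop
vertex -0.211 -3.378 -4.301
vertex -0.253 -4.873 -3.25
vertex -1.039 -3.841 -4.099
endloop
endfacet
facet normal -0.123 0.573 0.810
outer loop
vertex -1.174 -3.211 -3.208
vertex 0.439 -3.779 -2.561
vertex -0.347 -2.747 -3.41
endloop
endfacet
facet normal -0.853 -0.478 0.208
outer loop
vertex -0.389 -4.242 -2.359
vertex -1.174 -3.211 -3.208
vertex -0.253 -4.873 -3.25
endloop
endfacet
facet normal -0.123 0.573 0.810
outer loop
vertex -0.389 -4.242 -2.359
vertex 0.439 -3.779 -2.561
vertex -1.174 -3.211 -3.208
endloop
endfacet
facet normal 0.853 0.478 -0.208
outer loop
vertex -0.347 -2.747 -3.41
vertex 0.439 -3.779 -2.561
vertex -0.211 -3.378 -4.301
endloop
endfacet
facet normal 0.124 -0.573 -0.810
outer loop
vertex 0.574 -4.409 -3.452
vertex -0.253 -4.873 -3.25
vertex -0.211 -3.378 -4.301
endloop
endfacet
facet normal 0.853 0.478 -0.209
outer loop
vertex -0.211 -3.378 -4.301
vertex 0.439 -3.779 -2.561
vertex 0.574 -4.409 -3.452
endloop
endfacet
facet normal 0.507 -0.665 0.548
outer loop
vertex 0.574 -4.409 -3.452
vertex -0.389 -4.242 -2.359
vertex -0.253 -4.873 -3.25
endloop
endfacet
facet normal 0.506 -0.666 0.548
outer loop
vertex 0.439 -3.779 -2.561
vertex -0.389 -4.242 -2.359
vertex 0.574 -4.409 -3.452
endloop
endfacet
facet normal -0.049 -0.740 -0.671
outer loop
vertex 0.148 -2.798 -1.396
vertex -0.403 -2.841 -1.308
vertex -0.08 -2.546 -1.657
endloop
endfacet
facet normal 0.833 0.493 -0.252
outer loop
vertex 0.148 -2.798 -1.396
vertex -0.08 -2.546 -1.657
vertex -0.297 -1.279 0.108
endloop
endfacet
facet normal -0.050 -0.739 -0.671
outer loop
vertex -0.08 -2.546 -1.657
vertex -0.403 -2.841 -1.308
vertex -0.497 -2.467 -1.713
endloop
endfacet
facet normal 0.226 0.804 -0.550
outer loop
vertex -0.08 -2.546 -1.657
vertex -0.497 -2.467 -1.713
vertex -0.297 -1.279 0.108
endloop
endfacet
facet normal -0.050 -0.739 -0.671
outer loop
vertex -0.497 -2.467 -1.713
vertex -0.403 -2.841 -1.308
vertex -0.859 -2.607 -1.532
endloop
endfacet
facet normal -0.505 0.747 -0.432
outer loop
vertex -0.497 -2.467 -1.713
vertex -0.859 -2.607 -1.532
vertex -0.297 -1.279 0.108
endloop
endfacet
facet normal -0.051 -0.740 -0.670
outer loop
vertex -0.859 -2.607 -1.532
vertex -0.403 -2.841 -1.308
vertex -0.954 -2.884 -1.219
endloop
endfacet
facet normal -0.934 0.356 0.032
outer loop
vertex -0.859 -2.607 -1.532
vertex -0.954 -2.884 -1.219
vertex -0.297 -1.279 0.108
endloop
endfacet
facet normal -0.051 -0.740 -0.671
outer loop
vertex -0.954 -2.884 -1.219
vertex -0.403 -2.841 -1.308
vertex -0.726 -3.136 -0.958
endloop
endfacet
facet normal -0.809 -0.141 0.571
outer loop
vertex -0.954 -2.884 -1.219
vertex -0.726 -3.136 -0.958
vertex -0.297 -1.279 0.108
endloop
endfacet
facet normal -0.050 -0.740 -0.670
outer loop
vertex -0.726 -3.136 -0.958
vertex -0.403 -2.841 -1.308
vertex -0.308 -3.215 -0.902
endloop
endfacet
facet normal -0.202 -0.452 0.869
outer loop
vertex -0.726 -3.136 -0.958
vertex -0.308 -3.215 -0.902
vertex -0.297 -1.279 0.108
endloop
endfacet
facet normal -0.049 -0.740 -0.670
outer loop
vertex -0.308 -3.215 -0.902
vertex -0.403 -2.841 -1.308
vertex 0.054 -3.075 -1.083
endloop
endfacet
facet normal 0.528 -0.395 0.751
outer loop
vertex -0.308 -3.215 -0.902
vertex 0.054 -3.075 -1.083
vertex -0.297 -1.279 0.108
endloop
endfacet
facet normal -0.049 -0.741 -0.670
outer loop
vertex 0.054 -3.075 -1.083
vertex -0.403 -2.841 -1.308
vertex 0.148 -2.798 -1.396
endloop
endfacet
facet normal 0.958 -0.002 0.286
outer loop
vertex 0.054 -3.075 -1.083
vertex 0.148 -2.798 -1.396
vertex -0.297 -1.279 0.108
endloop
endfacet

endsolid


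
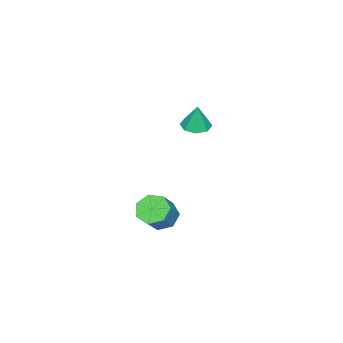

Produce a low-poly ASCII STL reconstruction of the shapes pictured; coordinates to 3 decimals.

solid 
facet normal -0.110 -0.126 -0.986
outer loop
vertex -2.998 -3.006 2.325
vertex -3.839 -3.504 2.483
vertex -3.605 -2.553 2.335
endloop
endfacet
facet normal 0.574 0.763 0.298
outer loop
vertex -2.998 -3.006 2.325
vertex -3.605 -2.553 2.335
vertex -3.641 -3.276 4.257
endloop
endfacet
facet normal -0.110 -0.126 -0.986
outer loop
vertex -3.605 -2.553 2.335
vertex -3.839 -3.504 2.483
vertex -4.349 -2.657 2.431
endloop
endfacet
facet normal -0.085 0.933 0.349
outer loop
vertex -3.605 -2.553 2.335
vertex -4.349 -2.657 2.431
vertex -3.641 -3.276 4.257
endloop
endfacet
facet normal -0.110 -0.127 -0.986
outer loop
vertex -4.349 -2.657 2.431
vertex -3.839 -3.504 2.483
vertex -4.795 -3.257 2.558
endloop
endfacet
facet normal -0.664 0.591 0.458
outer loop
vertex -4.349 -2.657 2.431
vertex -4.795 -3.257 2.558
vertex -3.641 -3.276 4.257
endloop
endfacet
facet normal -0.110 -0.126 -0.986
outer loop
vertex -4.795 -3.257 2.558
vertex -3.839 -3.504 2.483
vertex -4.68 -4.001 2.64
endloop
endfacet
facet normal -0.826 -0.066 0.560
outer loop
vertex -4.795 -3.257 2.558
vertex -4.68 -4.001 2.64
vertex -3.641 -3.276 4.257
endloop
endfacet
facet normal -0.109 -0.127 -0.986
outer loop
vertex -4.68 -4.001 2.64
vertex -3.839 -3.504 2.483
vertex -4.073 -4.454 2.631
endloop
endfacet
facet normal -0.475 -0.648 0.596
outer loop
vertex -4.68 -4.001 2.64
vertex -4.073 -4.454 2.631
vertex -3.641 -3.276 4.257
endloop
endfacet
facet normal -0.110 -0.127 -0.986
outer loop
vertex -4.073 -4.454 2.631
vertex -3.839 -3.504 2.483
vertex -3.329 -4.351 2.535
endloop
endfacet
facet normal 0.184 -0.819 0.544
outer loop
vertex -4.073 -4.454 2.631
vertex -3.329 -4.351 2.535
vertex -3.641 -3.276 4.257
endloop
endfacet
facet normal -0.110 -0.127 -0.986
outer loop
vertex -3.329 -4.351 2.535
vertex -3.839 -3.504 2.483
vertex -2.883 -3.751 2.408
endloop
endfacet
facet normal 0.764 -0.476 0.436
outer loop
vertex -3.329 -4.351 2.535
vertex -2.883 -3.751 2.408
vertex -3.641 -3.276 4.257
endloop
endfacet
facet normal -0.110 -0.127 -0.986
outer loop
vertex -2.883 -3.751 2.408
vertex -3.839 -3.504 2.483
vertex -2.998 -3.006 2.325
endloop
endfacet
facet normal 0.926 0.180 0.333
outer loop
vertex -2.883 -3.751 2.408
vertex -2.998 -3.006 2.325
vertex -3.641 -3.276 4.257
endloop
endfacet
facet normal -0.682 -0.091 -0.726
outer loop
vertex 3.734 -2.293 -1.519
vertex 3.088 -1.585 -1.001
vertex 3.856 -1.384 -1.748
endloop
endfacet
facet normal 0.719 -0.259 -0.645
outer loop
vertex 3.734 -2.293 -1.519
vertex 3.856 -1.384 -1.748
vertex 4.997 -2.124 -0.178
endloop
endfacet
facet normal 0.719 -0.259 -0.645
outer loop
vertex 4.997 -2.124 -0.178
vertex 3.856 -1.384 -1.748
vertex 5.119 -1.215 -0.407
endloop
endfacet
facet normal 0.683 0.091 0.725
outer loop
vertex 4.997 -2.124 -0.178
vertex 5.119 -1.215 -0.407
vertex 4.352 -1.415 0.341
endloop
endfacet
facet normal -0.682 -0.091 -0.726
outer loop
vertex 3.856 -1.384 -1.748
vertex 3.088 -1.585 -1.001
vertex 3.399 -0.625 -1.414
endloop
endfacet
facet normal 0.549 0.591 -0.591
outer loop
vertex 3.856 -1.384 -1.748
vertex 3.399 -0.625 -1.414
vertex 5.119 -1.215 -0.407
endloop
endfacet
facet normal 0.549 0.590 -0.592
outer loop
vertex 5.119 -1.215 -0.407
vertex 3.399 -0.625 -1.414
vertex 4.663 -0.456 -0.073
endloop
endfacet
facet normal 0.683 0.091 0.725
outer loop
vertex 5.119 -1.215 -0.407
vertex 4.663 -0.456 -0.073
vertex 4.352 -1.415 0.341
endloop
endfacet
facet normal -0.683 -0.091 -0.725
outer loop
vertex 3.399 -0.625 -1.414
vertex 3.088 -1.585 -1.001
vertex 2.709 -0.589 -0.769
endloop
endfacet
facet normal -0.035 0.995 -0.093
outer loop
vertex 3.399 -0.625 -1.414
vertex 2.709 -0.589 -0.769
vertex 4.663 -0.456 -0.073
endloop
endfacet
facet normal -0.035 0.995 -0.093
outer loop
vertex 4.663 -0.456 -0.073
vertex 2.709 -0.589 -0.769
vertex 3.972 -0.42 0.572
endloop
endfacet
facet normal 0.682 0.092 0.726
outer loop
vertex 4.663 -0.456 -0.073
vertex 3.972 -0.42 0.572
vertex 4.352 -1.415 0.341
endloop
endfacet
facet normal -0.683 -0.091 -0.725
outer loop
vertex 2.709 -0.589 -0.769
vertex 3.088 -1.585 -1.001
vertex 2.304 -1.303 -0.298
endloop
endfacet
facet normal -0.592 0.650 0.476
outer loop
vertex 2.709 -0.589 -0.769
vertex 2.304 -1.303 -0.298
vertex 3.972 -0.42 0.572
endloop
endfacet
facet normal -0.592 0.650 0.477
outer loop
vertex 3.972 -0.42 0.572
vertex 2.304 -1.303 -0.298
vertex 3.568 -1.134 1.043
endloop
endfacet
facet normal 0.682 0.092 0.725
outer loop
vertex 3.972 -0.42 0.572
vertex 3.568 -1.134 1.043
vertex 4.352 -1.415 0.341
endloop
endfacet
facet normal -0.683 -0.092 -0.725
outer loop
vertex 2.304 -1.303 -0.298
vertex 3.088 -1.585 -1.001
vertex 2.49 -2.228 -0.356
endloop
endfacet
facet normal -0.703 -0.184 0.686
outer loop
vertex 2.304 -1.303 -0.298
vertex 2.49 -2.228 -0.356
vertex 3.568 -1.134 1.043
endloop
endfacet
facet normal -0.704 -0.184 0.686
outer loop
vertex 3.568 -1.134 1.043
vertex 2.49 -2.228 -0.356
vertex 3.753 -2.059 0.985
endloop
endfacet
facet normal 0.682 0.091 0.725
outer loop
vertex 3.568 -1.134 1.043
vertex 3.753 -2.059 0.985
vertex 4.352 -1.415 0.341
endloop
endfacet
facet normal -0.683 -0.091 -0.725
outer loop
vertex 2.49 -2.228 -0.356
vertex 3.088 -1.585 -1.001
vertex 3.126 -2.669 -0.9
endloop
endfacet
facet normal -0.285 -0.880 0.380
outer loop
vertex 2.49 -2.228 -0.356
vertex 3.126 -2.669 -0.9
vertex 3.753 -2.059 0.985
endloop
endfacet
facet normal -0.286 -0.880 0.380
outer loop
vertex 3.753 -2.059 0.985
vertex 3.126 -2.669 -0.9
vertex 4.389 -2.5 0.442
endloop
endfacet
facet normal 0.682 0.091 0.725
outer loop
vertex 3.753 -2.059 0.985
vertex 4.389 -2.5 0.442
vertex 4.352 -1.415 0.341
endloop
endfacet
facet normal -0.682 -0.092 -0.726
outer loop
vertex 3.126 -2.669 -0.9
vertex 3.088 -1.585 -1.001
vertex 3.734 -2.293 -1.519
endloop
endfacet
facet normal 0.348 -0.913 -0.213
outer loop
vertex 3.126 -2.669 -0.9
vertex 3.734 -2.293 -1.519
vertex 4.389 -2.5 0.442
endloop
endfacet
facet normal 0.348 -0.913 -0.213
outer loop
vertex 4.389 -2.5 0.442
vertex 3.734 -2.293 -1.519
vertex 4.997 -2.124 -0.178
endloop
endfacet
facet normal 0.683 0.091 0.725
outer loop
vertex 4.389 -2.5 0.442
vertex 4.997 -2.124 -0.178
vertex 4.352 -1.415 0.341
endloop
endfacet

endsolid


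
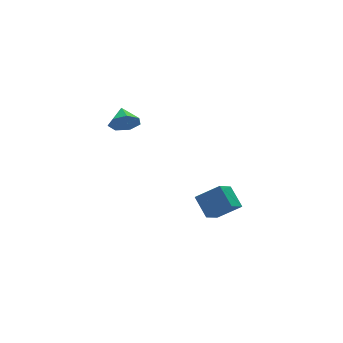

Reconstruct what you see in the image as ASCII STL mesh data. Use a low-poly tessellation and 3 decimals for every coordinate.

solid 
facet normal -0.231 -0.865 -0.446
outer loop
vertex -2.027 1.93 2.934
vertex -2.455 1.645 3.709
vertex -2.812 2.112 2.988
endloop
endfacet
facet normal 0.164 0.853 -0.496
outer loop
vertex -2.027 1.93 2.934
vertex -2.812 2.112 2.988
vertex -2.165 2.735 4.271
endloop
endfacet
facet normal -0.231 -0.865 -0.446
outer loop
vertex -2.812 2.112 2.988
vertex -2.455 1.645 3.709
vertex -3.328 1.942 3.585
endloop
endfacet
facet normal -0.483 0.858 -0.173
outer loop
vertex -2.812 2.112 2.988
vertex -3.328 1.942 3.585
vertex -2.165 2.735 4.271
endloop
endfacet
facet normal -0.231 -0.865 -0.445
outer loop
vertex -3.328 1.942 3.585
vertex -2.455 1.645 3.709
vertex -3.187 1.549 4.275
endloop
endfacet
facet normal -0.669 0.578 0.466
outer loop
vertex -3.328 1.942 3.585
vertex -3.187 1.549 4.275
vertex -2.165 2.735 4.271
endloop
endfacet
facet normal -0.231 -0.865 -0.445
outer loop
vertex -3.187 1.549 4.275
vertex -2.455 1.645 3.709
vertex -2.495 1.228 4.54
endloop
endfacet
facet normal -0.256 0.224 0.940
outer loop
vertex -3.187 1.549 4.275
vertex -2.495 1.228 4.54
vertex -2.165 2.735 4.271
endloop
endfacet
facet normal -0.231 -0.865 -0.445
outer loop
vertex -2.495 1.228 4.54
vertex -2.455 1.645 3.709
vertex -1.773 1.221 4.179
endloop
endfacet
facet normal 0.447 0.061 0.892
outer loop
vertex -2.495 1.228 4.54
vertex -1.773 1.221 4.179
vertex -2.165 2.735 4.271
endloop
endfacet
facet normal -0.231 -0.865 -0.446
outer loop
vertex -1.773 1.221 4.179
vertex -2.455 1.645 3.709
vertex -1.565 1.534 3.464
endloop
endfacet
facet normal 0.909 0.214 0.358
outer loop
vertex -1.773 1.221 4.179
vertex -1.565 1.534 3.464
vertex -2.165 2.735 4.271
endloop
endfacet
facet normal -0.231 -0.865 -0.445
outer loop
vertex -1.565 1.534 3.464
vertex -2.455 1.645 3.709
vertex -2.027 1.93 2.934
endloop
endfacet
facet normal 0.783 0.566 -0.260
outer loop
vertex -1.565 1.534 3.464
vertex -2.027 1.93 2.934
vertex -2.165 2.735 4.271
endloop
endfacet
facet normal -0.722 0.383 -0.576
outer loop
vertex 1.432 0.883 -2.928
vertex 2.511 1.663 -3.761
vertex 1.562 -0.332 -3.899
endloop
endfacet
facet normal -0.687 -0.497 0.530
outer loop
vertex 2.789 -0.983 -2.919
vertex 1.432 0.883 -2.928
vertex 1.562 -0.332 -3.899
endloop
endfacet
facet normal -0.722 0.383 -0.576
outer loop
vertex 1.562 -0.332 -3.899
vertex 2.511 1.663 -3.761
vertex 2.64 0.448 -4.731
endloop
endfacet
facet normal 0.084 -0.779 -0.622
outer loop
vertex 2.64 0.448 -4.731
vertex 2.789 -0.983 -2.919
vertex 1.562 -0.332 -3.899
endloop
endfacet
facet normal -0.083 0.779 0.622
outer loop
vertex 1.432 0.883 -2.928
vertex 3.738 1.012 -2.781
vertex 2.511 1.663 -3.761
endloop
endfacet
facet normal -0.687 -0.497 0.531
outer loop
vertex 2.66 0.232 -1.949
vertex 1.432 0.883 -2.928
vertex 2.789 -0.983 -2.919
endloop
endfacet
facet normal -0.083 0.779 0.622
outer loop
vertex 2.66 0.232 -1.949
vertex 3.738 1.012 -2.781
vertex 1.432 0.883 -2.928
endloop
endfacet
facet normal 0.687 0.496 -0.530
outer loop
vertex 2.511 1.663 -3.761
vertex 3.738 1.012 -2.781
vertex 2.64 0.448 -4.731
endloop
endfacet
facet normal 0.083 -0.779 -0.622
outer loop
vertex 3.868 -0.203 -3.752
vertex 2.789 -0.983 -2.919
vertex 2.64 0.448 -4.731
endloop
endfacet
facet normal 0.687 0.497 -0.530
outer loop
vertex 2.64 0.448 -4.731
vertex 3.738 1.012 -2.781
vertex 3.868 -0.203 -3.752
endloop
endfacet
facet normal 0.722 -0.383 0.576
outer loop
vertex 3.868 -0.203 -3.752
vertex 2.66 0.232 -1.949
vertex 2.789 -0.983 -2.919
endloop
endfacet
facet normal 0.722 -0.383 0.576
outer loop
vertex 3.738 1.012 -2.781
vertex 2.66 0.232 -1.949
vertex 3.868 -0.203 -3.752
endloop
endfacet

endsolid


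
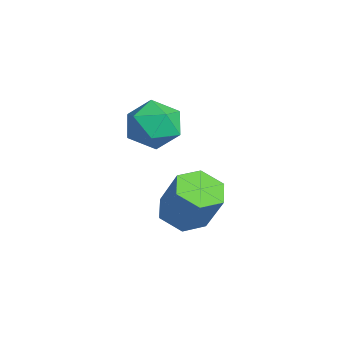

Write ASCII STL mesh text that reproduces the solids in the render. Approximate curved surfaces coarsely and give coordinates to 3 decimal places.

solid 
facet normal -0.652 0.501 0.569
outer loop
vertex -1.217 3.318 2.905
vertex -1.932 2.749 2.586
vertex -1.433 2.501 3.377
endloop
endfacet
facet normal -0.003 0.501 0.866
outer loop
vertex -1.217 3.318 2.905
vertex -1.433 2.501 3.377
vertex -0.508 2.749 3.237
endloop
endfacet
facet normal 0.451 0.797 0.402
outer loop
vertex -1.217 3.318 2.905
vertex -0.508 2.749 3.237
vertex -0.436 3.151 2.36
endloop
endfacet
facet normal 0.083 0.980 -0.181
outer loop
vertex -1.217 3.318 2.905
vertex -0.436 3.151 2.36
vertex -1.315 3.151 1.957
endloop
endfacet
facet normal -0.599 0.797 -0.078
outer loop
vertex -1.217 3.318 2.905
vertex -1.315 3.151 1.957
vertex -1.932 2.749 2.586
endloop
endfacet
facet normal 0.194 -0.178 0.965
outer loop
vertex -0.508 2.749 3.237
vertex -1.433 2.501 3.377
vertex -0.785 1.829 3.123
endloop
endfacet
facet normal -0.856 -0.179 0.484
outer loop
vertex -1.433 2.501 3.377
vertex -1.932 2.749 2.586
vertex -1.664 1.829 2.72
endloop
endfacet
facet normal -0.770 0.301 -0.562
outer loop
vertex -1.932 2.749 2.586
vertex -1.315 3.151 1.957
vertex -1.592 2.231 1.843
endloop
endfacet
facet normal 0.334 0.598 -0.729
outer loop
vertex -1.315 3.151 1.957
vertex -0.436 3.151 2.36
vertex -0.667 2.479 1.703
endloop
endfacet
facet normal 0.929 0.302 0.215
outer loop
vertex -0.436 3.151 2.36
vertex -0.508 2.749 3.237
vertex -0.168 2.231 2.494
endloop
endfacet
facet normal -0.083 -0.980 0.181
outer loop
vertex -0.883 1.662 2.175
vertex -0.785 1.829 3.123
vertex -1.664 1.829 2.72
endloop
endfacet
facet normal -0.451 -0.797 -0.402
outer loop
vertex -0.883 1.662 2.175
vertex -1.664 1.829 2.72
vertex -1.592 2.231 1.843
endloop
endfacet
facet normal 0.003 -0.501 -0.866
outer loop
vertex -0.883 1.662 2.175
vertex -1.592 2.231 1.843
vertex -0.667 2.479 1.703
endloop
endfacet
facet normal 0.652 -0.501 -0.569
outer loop
vertex -0.883 1.662 2.175
vertex -0.667 2.479 1.703
vertex -0.168 2.231 2.494
endloop
endfacet
facet normal 0.599 -0.797 0.078
outer loop
vertex -0.883 1.662 2.175
vertex -0.168 2.231 2.494
vertex -0.785 1.829 3.123
endloop
endfacet
facet normal -0.334 -0.598 0.729
outer loop
vertex -1.664 1.829 2.72
vertex -0.785 1.829 3.123
vertex -1.433 2.501 3.377
endloop
endfacet
facet normal -0.929 -0.302 -0.215
outer loop
vertex -1.592 2.231 1.843
vertex -1.664 1.829 2.72
vertex -1.932 2.749 2.586
endloop
endfacet
facet normal -0.194 0.178 -0.965
outer loop
vertex -0.667 2.479 1.703
vertex -1.592 2.231 1.843
vertex -1.315 3.151 1.957
endloop
endfacet
facet normal 0.856 0.179 -0.484
outer loop
vertex -0.168 2.231 2.494
vertex -0.667 2.479 1.703
vertex -0.436 3.151 2.36
endloop
endfacet
facet normal 0.770 -0.301 0.562
outer loop
vertex -0.785 1.829 3.123
vertex -0.168 2.231 2.494
vertex -0.508 2.749 3.237
endloop
endfacet
facet normal -0.407 -0.235 -0.883
outer loop
vertex 0.086 3.093 -1.503
vertex -0.683 3.293 -1.202
vertex -0.207 3.887 -1.579
endloop
endfacet
facet normal 0.846 0.268 -0.461
outer loop
vertex 0.086 3.093 -1.503
vertex -0.207 3.887 -1.579
vertex 0.733 3.466 -0.099
endloop
endfacet
facet normal 0.846 0.267 -0.461
outer loop
vertex 0.733 3.466 -0.099
vertex -0.207 3.887 -1.579
vertex 0.44 4.261 -0.176
endloop
endfacet
facet normal 0.407 0.235 0.883
outer loop
vertex 0.733 3.466 -0.099
vertex 0.44 4.261 -0.176
vertex -0.037 3.667 0.202
endloop
endfacet
facet normal -0.407 -0.234 -0.883
outer loop
vertex -0.207 3.887 -1.579
vertex -0.683 3.293 -1.202
vertex -0.976 4.088 -1.278
endloop
endfacet
facet normal 0.125 0.943 -0.309
outer loop
vertex -0.207 3.887 -1.579
vertex -0.976 4.088 -1.278
vertex 0.44 4.261 -0.176
endloop
endfacet
facet normal 0.125 0.943 -0.308
outer loop
vertex 0.44 4.261 -0.176
vertex -0.976 4.088 -1.278
vertex -0.329 4.461 0.125
endloop
endfacet
facet normal 0.407 0.235 0.883
outer loop
vertex 0.44 4.261 -0.176
vertex -0.329 4.461 0.125
vertex -0.037 3.667 0.202
endloop
endfacet
facet normal -0.406 -0.234 -0.883
outer loop
vertex -0.976 4.088 -1.278
vertex -0.683 3.293 -1.202
vertex -1.453 3.494 -0.901
endloop
endfacet
facet normal -0.721 0.676 0.153
outer loop
vertex -0.976 4.088 -1.278
vertex -1.453 3.494 -0.901
vertex -0.329 4.461 0.125
endloop
endfacet
facet normal -0.721 0.676 0.153
outer loop
vertex -0.329 4.461 0.125
vertex -1.453 3.494 -0.901
vertex -0.806 3.867 0.503
endloop
endfacet
facet normal 0.407 0.235 0.883
outer loop
vertex -0.329 4.461 0.125
vertex -0.806 3.867 0.503
vertex -0.037 3.667 0.202
endloop
endfacet
facet normal -0.407 -0.235 -0.883
outer loop
vertex -1.453 3.494 -0.901
vertex -0.683 3.293 -1.202
vertex -1.16 2.699 -0.824
endloop
endfacet
facet normal -0.846 -0.267 0.461
outer loop
vertex -1.453 3.494 -0.901
vertex -1.16 2.699 -0.824
vertex -0.806 3.867 0.503
endloop
endfacet
facet normal -0.846 -0.268 0.461
outer loop
vertex -0.806 3.867 0.503
vertex -1.16 2.699 -0.824
vertex -0.513 3.073 0.579
endloop
endfacet
facet normal 0.407 0.235 0.883
outer loop
vertex -0.806 3.867 0.503
vertex -0.513 3.073 0.579
vertex -0.037 3.667 0.202
endloop
endfacet
facet normal -0.407 -0.235 -0.883
outer loop
vertex -1.16 2.699 -0.824
vertex -0.683 3.293 -1.202
vertex -0.391 2.499 -1.125
endloop
endfacet
facet normal -0.124 -0.943 0.309
outer loop
vertex -1.16 2.699 -0.824
vertex -0.391 2.499 -1.125
vertex -0.513 3.073 0.579
endloop
endfacet
facet normal -0.126 -0.943 0.309
outer loop
vertex -0.513 3.073 0.579
vertex -0.391 2.499 -1.125
vertex 0.256 2.872 0.278
endloop
endfacet
facet normal 0.407 0.234 0.883
outer loop
vertex -0.513 3.073 0.579
vertex 0.256 2.872 0.278
vertex -0.037 3.667 0.202
endloop
endfacet
facet normal -0.407 -0.235 -0.883
outer loop
vertex -0.391 2.499 -1.125
vertex -0.683 3.293 -1.202
vertex 0.086 3.093 -1.503
endloop
endfacet
facet normal 0.721 -0.676 -0.153
outer loop
vertex -0.391 2.499 -1.125
vertex 0.086 3.093 -1.503
vertex 0.256 2.872 0.278
endloop
endfacet
facet normal 0.721 -0.676 -0.153
outer loop
vertex 0.256 2.872 0.278
vertex 0.086 3.093 -1.503
vertex 0.733 3.466 -0.099
endloop
endfacet
facet normal 0.406 0.234 0.883
outer loop
vertex 0.256 2.872 0.278
vertex 0.733 3.466 -0.099
vertex -0.037 3.667 0.202
endloop
endfacet

endsolid


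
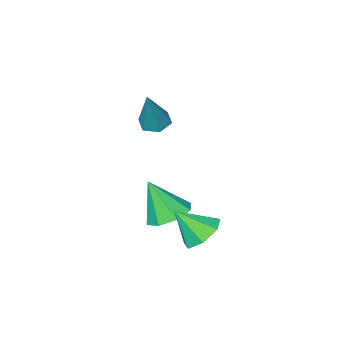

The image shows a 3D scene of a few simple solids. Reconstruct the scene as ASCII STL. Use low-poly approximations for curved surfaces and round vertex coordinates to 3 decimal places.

solid 
facet normal -0.510 0.450 -0.733
outer loop
vertex 1.868 0.967 -0.962
vertex 1.475 0.36 -1.061
vertex 1.337 0.924 -0.619
endloop
endfacet
facet normal 0.415 0.565 0.713
outer loop
vertex 1.868 0.967 -0.962
vertex 1.337 0.924 -0.619
vertex 2.085 -0.18 -0.179
endloop
endfacet
facet normal -0.509 0.451 -0.734
outer loop
vertex 1.337 0.924 -0.619
vertex 1.475 0.36 -1.061
vertex 0.909 0.457 -0.609
endloop
endfacet
facet normal -0.224 0.226 0.948
outer loop
vertex 1.337 0.924 -0.619
vertex 0.909 0.457 -0.609
vertex 2.085 -0.18 -0.179
endloop
endfacet
facet normal -0.509 0.449 -0.734
outer loop
vertex 0.909 0.457 -0.609
vertex 1.475 0.36 -1.061
vertex 0.908 -0.084 -0.939
endloop
endfacet
facet normal -0.511 -0.447 0.734
outer loop
vertex 0.909 0.457 -0.609
vertex 0.908 -0.084 -0.939
vertex 2.085 -0.18 -0.179
endloop
endfacet
facet normal -0.509 0.448 -0.735
outer loop
vertex 0.908 -0.084 -0.939
vertex 1.475 0.36 -1.061
vertex 1.333 -0.291 -1.36
endloop
endfacet
facet normal -0.228 -0.945 0.234
outer loop
vertex 0.908 -0.084 -0.939
vertex 1.333 -0.291 -1.36
vertex 2.085 -0.18 -0.179
endloop
endfacet
facet normal -0.509 0.448 -0.735
outer loop
vertex 1.333 -0.291 -1.36
vertex 1.475 0.36 -1.061
vertex 1.865 -0.008 -1.556
endloop
endfacet
facet normal 0.410 -0.894 -0.177
outer loop
vertex 1.333 -0.291 -1.36
vertex 1.865 -0.008 -1.556
vertex 2.085 -0.18 -0.179
endloop
endfacet
facet normal -0.508 0.450 -0.735
outer loop
vertex 1.865 -0.008 -1.556
vertex 1.475 0.36 -1.061
vertex 2.103 0.552 -1.378
endloop
endfacet
facet normal 0.924 -0.333 -0.189
outer loop
vertex 1.865 -0.008 -1.556
vertex 2.103 0.552 -1.378
vertex 2.085 -0.18 -0.179
endloop
endfacet
facet normal -0.508 0.449 -0.735
outer loop
vertex 2.103 0.552 -1.378
vertex 1.475 0.36 -1.061
vertex 1.868 0.967 -0.962
endloop
endfacet
facet normal 0.926 0.317 0.207
outer loop
vertex 2.103 0.552 -1.378
vertex 1.868 0.967 -0.962
vertex 2.085 -0.18 -0.179
endloop
endfacet
facet normal -0.342 -0.251 -0.906
outer loop
vertex 1.03 -3.481 1.227
vertex 0.534 -3.542 1.431
vertex 0.69 -3.062 1.239
endloop
endfacet
facet normal 0.765 0.625 -0.155
outer loop
vertex 1.03 -3.481 1.227
vertex 0.69 -3.062 1.239
vertex 1.086 -3.138 2.889
endloop
endfacet
facet normal -0.343 -0.251 -0.905
outer loop
vertex 0.69 -3.062 1.239
vertex 0.534 -3.542 1.431
vertex 0.194 -3.123 1.444
endloop
endfacet
facet normal -0.094 0.993 0.068
outer loop
vertex 0.69 -3.062 1.239
vertex 0.194 -3.123 1.444
vertex 1.086 -3.138 2.889
endloop
endfacet
facet normal -0.343 -0.251 -0.905
outer loop
vertex 0.194 -3.123 1.444
vertex 0.534 -3.542 1.431
vertex 0.038 -3.603 1.636
endloop
endfacet
facet normal -0.763 0.438 0.475
outer loop
vertex 0.194 -3.123 1.444
vertex 0.038 -3.603 1.636
vertex 1.086 -3.138 2.889
endloop
endfacet
facet normal -0.343 -0.252 -0.905
outer loop
vertex 0.038 -3.603 1.636
vertex 0.534 -3.542 1.431
vertex 0.378 -4.022 1.624
endloop
endfacet
facet normal -0.574 -0.485 0.660
outer loop
vertex 0.038 -3.603 1.636
vertex 0.378 -4.022 1.624
vertex 1.086 -3.138 2.889
endloop
endfacet
facet normal -0.343 -0.252 -0.905
outer loop
vertex 0.378 -4.022 1.624
vertex 0.534 -3.542 1.431
vertex 0.874 -3.961 1.419
endloop
endfacet
facet normal 0.285 -0.853 0.437
outer loop
vertex 0.378 -4.022 1.624
vertex 0.874 -3.961 1.419
vertex 1.086 -3.138 2.889
endloop
endfacet
facet normal -0.342 -0.251 -0.906
outer loop
vertex 0.874 -3.961 1.419
vertex 0.534 -3.542 1.431
vertex 1.03 -3.481 1.227
endloop
endfacet
facet normal 0.954 -0.298 0.029
outer loop
vertex 0.874 -3.961 1.419
vertex 1.03 -3.481 1.227
vertex 1.086 -3.138 2.889
endloop
endfacet
facet normal -0.270 0.374 -0.887
outer loop
vertex 2.136 -0.941 -1.237
vertex 1.483 -1.367 -1.218
vertex 1.682 -0.652 -0.977
endloop
endfacet
facet normal 0.650 0.544 0.530
outer loop
vertex 2.136 -0.941 -1.237
vertex 1.682 -0.652 -0.977
vertex 1.877 -1.913 0.078
endloop
endfacet
facet normal -0.271 0.374 -0.887
outer loop
vertex 1.682 -0.652 -0.977
vertex 1.483 -1.367 -1.218
vertex 1.112 -0.782 -0.858
endloop
endfacet
facet normal 0.013 0.643 0.766
outer loop
vertex 1.682 -0.652 -0.977
vertex 1.112 -0.782 -0.858
vertex 1.877 -1.913 0.078
endloop
endfacet
facet normal -0.270 0.374 -0.887
outer loop
vertex 1.112 -0.782 -0.858
vertex 1.483 -1.367 -1.218
vertex 0.759 -1.255 -0.95
endloop
endfacet
facet normal -0.562 0.267 0.783
outer loop
vertex 1.112 -0.782 -0.858
vertex 0.759 -1.255 -0.95
vertex 1.877 -1.913 0.078
endloop
endfacet
facet normal -0.271 0.373 -0.887
outer loop
vertex 0.759 -1.255 -0.95
vertex 1.483 -1.367 -1.218
vertex 0.83 -1.793 -1.198
endloop
endfacet
facet normal -0.737 -0.361 0.571
outer loop
vertex 0.759 -1.255 -0.95
vertex 0.83 -1.793 -1.198
vertex 1.877 -1.913 0.078
endloop
endfacet
facet normal -0.271 0.374 -0.887
outer loop
vertex 0.83 -1.793 -1.198
vertex 1.483 -1.367 -1.218
vertex 1.283 -2.082 -1.458
endloop
endfacet
facet normal -0.412 -0.875 0.255
outer loop
vertex 0.83 -1.793 -1.198
vertex 1.283 -2.082 -1.458
vertex 1.877 -1.913 0.078
endloop
endfacet
facet normal -0.270 0.373 -0.887
outer loop
vertex 1.283 -2.082 -1.458
vertex 1.483 -1.367 -1.218
vertex 1.853 -1.952 -1.577
endloop
endfacet
facet normal 0.226 -0.974 0.020
outer loop
vertex 1.283 -2.082 -1.458
vertex 1.853 -1.952 -1.577
vertex 1.877 -1.913 0.078
endloop
endfacet
facet normal -0.271 0.373 -0.887
outer loop
vertex 1.853 -1.952 -1.577
vertex 1.483 -1.367 -1.218
vertex 2.207 -1.479 -1.486
endloop
endfacet
facet normal 0.800 -0.599 0.003
outer loop
vertex 1.853 -1.952 -1.577
vertex 2.207 -1.479 -1.486
vertex 1.877 -1.913 0.078
endloop
endfacet
facet normal -0.270 0.375 -0.887
outer loop
vertex 2.207 -1.479 -1.486
vertex 1.483 -1.367 -1.218
vertex 2.136 -0.941 -1.237
endloop
endfacet
facet normal 0.976 0.030 0.214
outer loop
vertex 2.207 -1.479 -1.486
vertex 2.136 -0.941 -1.237
vertex 1.877 -1.913 0.078
endloop
endfacet

endsolid
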